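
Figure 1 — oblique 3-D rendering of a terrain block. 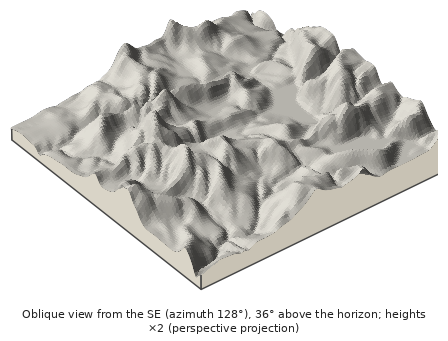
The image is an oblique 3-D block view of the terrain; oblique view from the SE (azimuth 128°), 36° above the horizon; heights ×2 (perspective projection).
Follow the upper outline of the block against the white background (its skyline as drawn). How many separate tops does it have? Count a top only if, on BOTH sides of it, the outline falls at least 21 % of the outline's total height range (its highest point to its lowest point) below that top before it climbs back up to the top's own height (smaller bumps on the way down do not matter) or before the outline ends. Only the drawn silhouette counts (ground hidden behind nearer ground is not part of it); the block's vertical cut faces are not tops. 1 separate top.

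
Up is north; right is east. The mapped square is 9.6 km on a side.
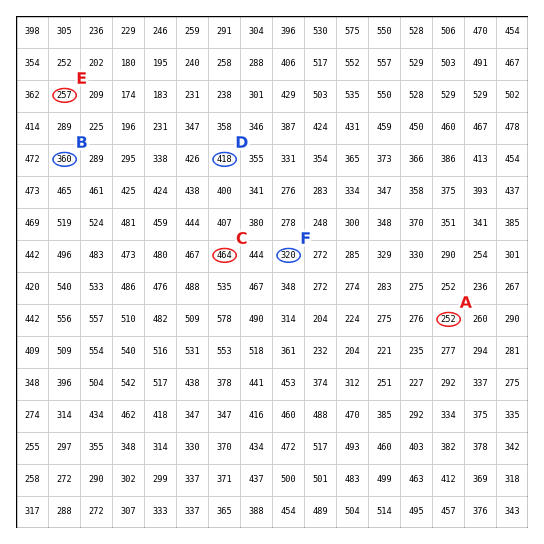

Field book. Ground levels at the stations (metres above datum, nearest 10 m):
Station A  250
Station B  360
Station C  460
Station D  420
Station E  260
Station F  320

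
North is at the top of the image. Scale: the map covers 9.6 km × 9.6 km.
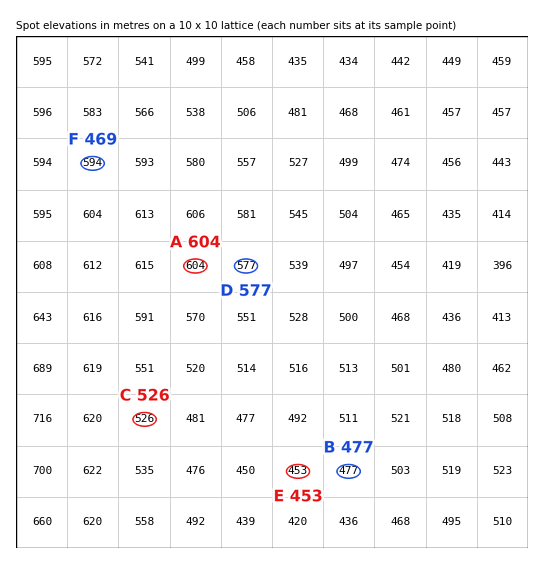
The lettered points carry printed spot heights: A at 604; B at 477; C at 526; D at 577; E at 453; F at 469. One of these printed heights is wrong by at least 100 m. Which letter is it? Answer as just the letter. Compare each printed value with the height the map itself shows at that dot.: F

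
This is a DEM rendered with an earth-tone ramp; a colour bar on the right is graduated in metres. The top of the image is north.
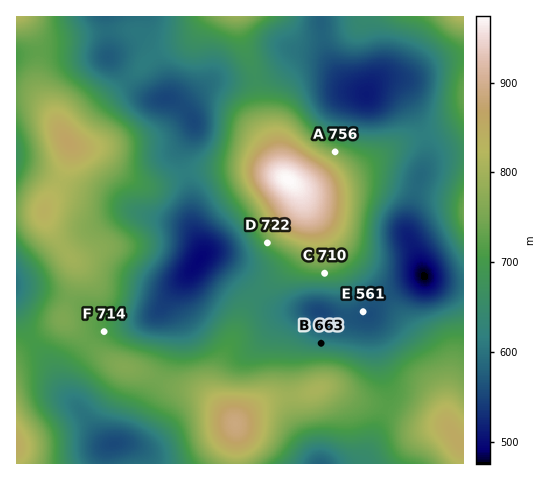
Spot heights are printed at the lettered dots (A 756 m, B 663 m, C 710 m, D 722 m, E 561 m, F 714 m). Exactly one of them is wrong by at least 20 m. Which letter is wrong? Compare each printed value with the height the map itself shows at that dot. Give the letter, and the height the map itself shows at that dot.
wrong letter B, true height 623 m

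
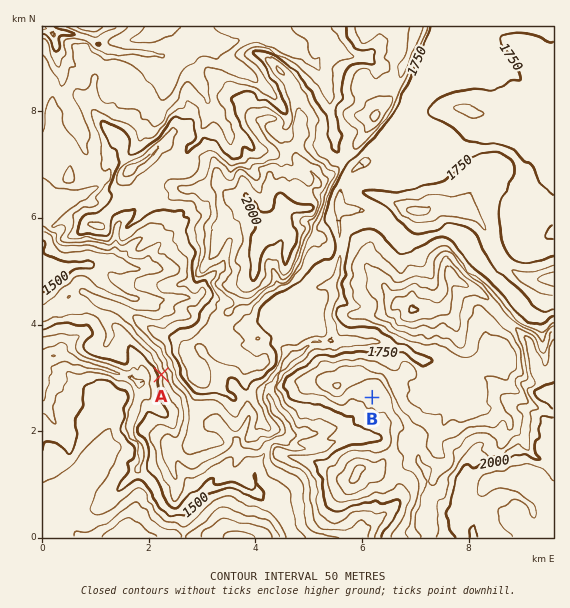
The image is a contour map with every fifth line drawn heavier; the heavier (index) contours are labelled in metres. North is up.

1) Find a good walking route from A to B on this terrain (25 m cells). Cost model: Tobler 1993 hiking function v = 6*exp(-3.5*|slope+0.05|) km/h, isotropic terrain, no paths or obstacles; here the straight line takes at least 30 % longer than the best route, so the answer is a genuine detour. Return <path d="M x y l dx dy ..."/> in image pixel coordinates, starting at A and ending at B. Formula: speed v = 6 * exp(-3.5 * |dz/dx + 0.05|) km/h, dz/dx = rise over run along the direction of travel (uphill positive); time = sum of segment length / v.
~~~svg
<path d="M161 375l4 8 11 10 3 2 4 4 6 13 4 4 34 17 1 2 5 2 3 0 3 2 2 5 2 1 2 2 8 0 3 1 1 0 3-1 4-4 3-2 4 0 2 2 11 0 16-8 5 0 3-2 3 0 5-2 1-2 30-14 6-7 16-8 3-3"/>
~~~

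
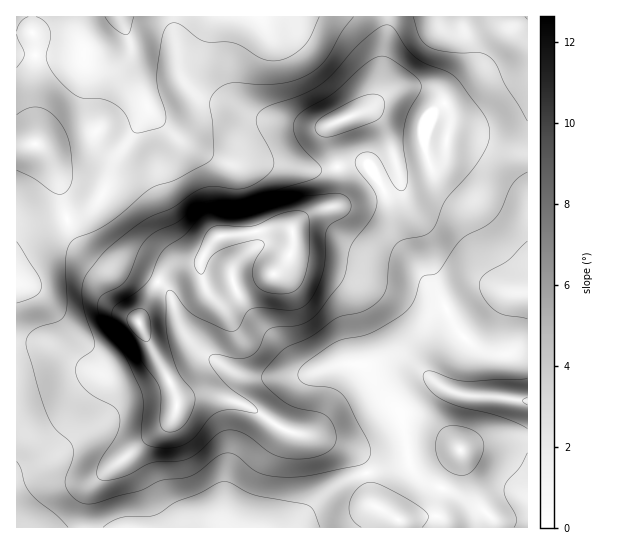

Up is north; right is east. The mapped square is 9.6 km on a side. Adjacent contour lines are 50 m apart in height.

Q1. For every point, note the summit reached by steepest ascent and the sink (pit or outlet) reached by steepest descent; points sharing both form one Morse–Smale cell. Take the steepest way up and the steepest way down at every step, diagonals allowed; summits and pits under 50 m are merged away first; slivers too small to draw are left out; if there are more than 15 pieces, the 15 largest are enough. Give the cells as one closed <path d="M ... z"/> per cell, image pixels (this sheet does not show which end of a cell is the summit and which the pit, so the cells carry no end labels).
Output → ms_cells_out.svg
<path d="M383 189l-36 15-30 7-15 8-10 11 1 16-5 13-15 16-10 1-44 16-9 0-7-11-2-20-4 3-22 3-5 2-11 13 10 11 10 29 13 21 11 10 34 20 16 4 46-1 43-12 25 1 22-4 18 2 15 8 15 12-10 0-6 4-14 14-4 8-2 9 7 40-10 7-31 9 5 29 25 16 2 9 128 0 1-177-7 0-20 4-11-2-13-5-20-18-11-21-9 4-12 12 6-14 0-18-7-18-28-41-7-29z"/><path d="M119 16l-103 1 0 128 21-1 8 9 14 29 8 37 19-7 11-9-10 15-2 15 7 13 17 15 29 10 19 10 18-14 22-3 4-3 0 14 4 12 5 5 9 0 56-19 10-10 6-9 2-8 0-19 13-11 19-8 34-8 24-11-14-23-7-3-35 6-22 0-26-5-48 0-16-5-32-16-31-29-8-13-12-31-1-27z"/><path d="M34 343l-18 0 1 185 276 0 26-29 14-11 16-9 18-6-6-12-10-10-32-14-33-6-32-22-15-6-25-7-20 0-16 7-3-12-22-40-11 13-21 9-12 2-19-6-36-21z"/><path d="M387 16l-267 1 11 26 0 19 2 13 11 26 8 13 31 29 32 16 16 5 48 0 26 5 22 0 35-6 7 3 12 20 4 2 9-5 5-6-2-14 12 1 19-6-4-15 4-20 4-9 12-11-10-11-5-3-27-1-13 5-20 14 7-6 5-18 2-26 5-31z"/><path d="M159 283l-3 2-17 37 36 69 3 12 16-7 20 0 25 7 15 6 32 22 33 6 32 14 10 10 6 12 31-8 10-7-7-40 2-9 4-8 14-14 6-4 9-1-14-11-15-8-18-2-22 4-25-1-43 12-46 1-16-4-34-20-11-10-13-21-10-29z"/><path d="M67 220l-29 8-16 8-6 6 0 100 31 3 30 18 25 10 11 2 16-4 13-7 10-13-13-29 1-23-10-14-15-12-18-10-17-17z"/><path d="M463 137l-14 0-4 12-6 6-11 4 1 6 12 21 27 25 9 23 24 45 9 10 6 2-10 1-9-3-16 2-34 19 10 20 20 18 13 5 11 2 26-4 1-198-26-4z"/><path d="M527 16l-138 0-9 74-4 11-5 5 2 1 16-14 13-5 27 1 16 14 4-2 40-29 17-8 22-15z"/><path d="M427 159l-18 5-12-1-1 2 9 37 20 35 10 48 10 22 4 1 25-15 12-4 29 3-5-3-9-10-24-45-9-23-27-25-8-12z"/><path d="M527 49l-21 15-17 8-22 17-23 14 7 15-4 21 16-2 39 12 26 2z"/><path d="M37 144l-21 2 1 95 5-5 16-8 29-9-11-45-8-17z"/><path d="M366 473l-17 6-16 9-14 11-26 28 105 1 1-7-2-2-25-16z"/><path d="M399 176l-5 7-11 6 6 16 7 29 28 41 7 18 0 18-4 13 10-11 10-4-12-24-10-48-20-35z"/><path d="M93 207l-15 9-11 3 4 11 9 16 17 17 18 10 17 14 8 12 1 17 18-34-21-11-29-10-17-15-7-13 0-11z"/><path d="M445 104l-13 10-4 9-4 20 5 16 10-4 6-6 6-31z"/>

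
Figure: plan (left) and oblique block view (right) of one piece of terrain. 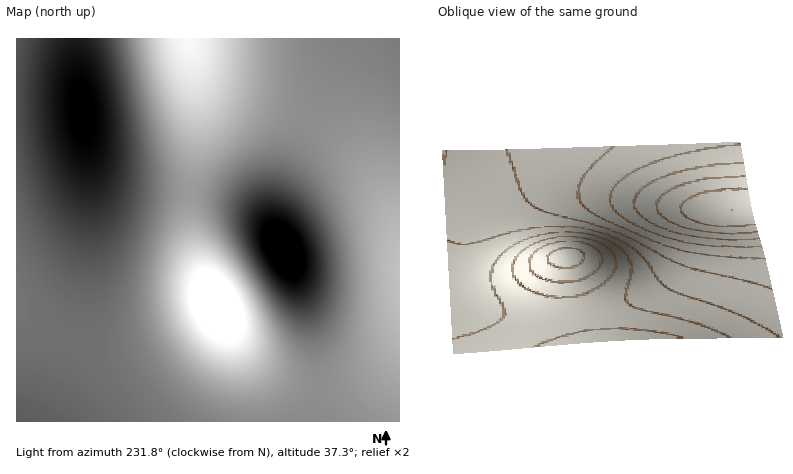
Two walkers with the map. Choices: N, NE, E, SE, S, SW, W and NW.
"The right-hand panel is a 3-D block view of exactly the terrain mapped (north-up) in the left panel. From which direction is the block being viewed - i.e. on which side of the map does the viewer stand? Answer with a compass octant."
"E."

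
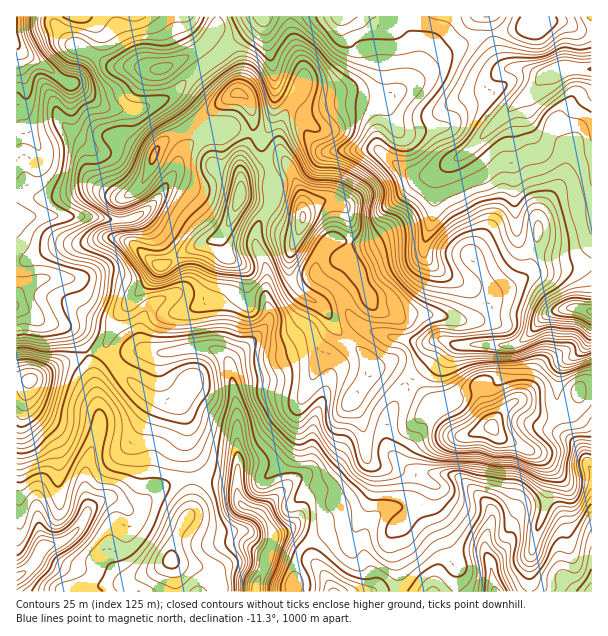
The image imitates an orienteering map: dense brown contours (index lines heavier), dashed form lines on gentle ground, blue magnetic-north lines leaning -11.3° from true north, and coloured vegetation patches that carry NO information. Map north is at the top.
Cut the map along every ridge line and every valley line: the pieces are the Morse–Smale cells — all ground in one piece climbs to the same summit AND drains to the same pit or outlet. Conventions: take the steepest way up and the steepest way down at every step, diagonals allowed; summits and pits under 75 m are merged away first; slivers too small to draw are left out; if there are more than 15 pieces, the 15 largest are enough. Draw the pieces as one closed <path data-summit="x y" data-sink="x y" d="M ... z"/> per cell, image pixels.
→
<path data-summit="303 218" data-sink="591 69" d="M591 16l-373 0-1 10-15 22 28 39 6 5 11 6 6 16-1 20 3 2 11-2-4 6 0 10 8 18 6-4 11 0 2 3 12 25 1 20 7-6 15-6 12 2 10 7 4 13-2 38 7 7 17 36 6 7 15 6 42-2 24 6 14 0 9-6 13-20 20-10 15-10 27-6 35-4z"/><path data-summit="303 218" data-sink="257 591" d="M267 211l-11 19 0 16 10 23-1 27 5 22-5 9-33 32-2 8-2-7-9-8-13-4-14 0-28 6-24-4-12 4-12 6-2 3 15 17 18 16 15 6 18-1 7 22 0 30 5 24 42 5 7 22 20 8 10 15 1 18-6 12-2 13-8 14 0 7 37 1 2-29 3-11 11-11 11-6 15-6 19-1 6-6 10-21 4-16 0-14-8-15-4-31-12-24 17-23 3-6 0-9-3-6-31-28-11-20-5-5-20-10-8-12-3-9 0-16 12-33-17-1z"/><path data-summit="303 218" data-sink="17 44" d="M216 16l-200 1 1 200 46-1 36 1 11 3 22-2 14-7 11-11 17-26 7-21 10-11 15-9 18-5 12 0 16 6 1-20-6-16-11-6-6-5-28-39 15-22z"/><path data-summit="240 195" data-sink="17 44" d="M236 128l-21 2-24 12-10 11-7 21-17 26-11 11-14 7-22 2-11-3-36-1-46 1-1 89 14 7 9 7 33 10 8 9 7 15 15-6 4-4 9-23 6-9 31-34 5-9 25-16 36-15 8-8 14-32 28 12 4-9-1-30-4-3-18 6-8 5 0-21 11-23z"/><path data-summit="240 195" data-sink="257 591" d="M240 198l-14 32-8 8-21 8-27 16-9 3-9 13-31 34-6 9-9 23 2 9 5 8 15-7 12-4 24 4 28-6 14 0 13 4 9 8 2 7 2-8 33-32 5-9-5-22 1-27-10-23 0-16 10-20z"/><path data-summit="492 426" data-sink="495 591" d="M411 382l-5 2-18 35-2 25 4 8 21 18 41 5 10 5 28 27 2 15-6 15 0 15 6 14 2 24 3 2 31 0 2-37 5-19 11-27 4-23 0-16-3-6-11-12-38-16-6-9-27 9-7-2-18-27-5-5-4 1z"/><path data-summit="30 380" data-sink="17 576" d="M87 354l-21 7-36 19-14 1 1 195 7-4 12-11 8-14 16-5 12-7 12-14 4-11-3-16 0-21 13-42 2-17-8-45z"/><path data-summit="303 218" data-sink="591 312" d="M345 259l-8 7-9 18-14 18 11 7 11 20 31 28 4 10 18 0 19 13 22-18 6-17 7-5 10 4 62 0 12-7 9-13 16-12 12-4 28 3 0-45-11-1-51 9-15 10-20 10-13 20-9 6-14 0-24-6-42 2-15-6-6-7-17-36z"/><path data-summit="303 218" data-sink="495 591" d="M389 367l-18 0-4 11-17 23 12 24 5 34 14 9 32 6 19 11-10 19-18 19-5 1-8 12 0 9 7 27 0 19 97 1-3-26-6-14 0-15 6-15-2-15-28-27-10-5-41-5-7-4-16-17 0-30 8-17 13-21z"/><path data-summit="492 426" data-sink="591 312" d="M582 308l-18 0-15 5-13 11-9 13-12 7-62 0-10-4-7 5-6 17-21 19 22 22 34-12 11-1 4-5 2 14 10 27 10-15 13-9 7 1 18 13 24 0 10-8 5-17 13-1 0-78z"/><path data-summit="492 426" data-sink="591 591" d="M591 391l-12 0-5 17-7 7-7 3-20-2-18-13-7-1-13 9-10 15 11 13 37 17 10 14 0 16-4 23-11 27-6 27 1 29 62-1z"/><path data-summit="303 218" data-sink="17 576" d="M113 362l-8 5-8 11 3 45-15 50 0 21 4 16 9-8 10-4 24 12 8-4 19-18 15-7 18-4-5-24 0-30-7-22-18 1-15-6-18-16z"/><path data-summit="171 560" data-sink="17 576" d="M191 478l-17 3-15 7-19 18-8 4-22-12-12 4-10 8-4 11-12 14-12 7-16 5-7 11 26 13 7 10 2 11 53 0 4-10 29-12 12-10 6-24 16-27z"/><path data-summit="171 560" data-sink="257 591" d="M206 478l-14 1 0 30-16 27-6 24-12 10-29 12-3 5 0 5 130-1 0-7 8-14 2-13 6-12-1-18-10-15-20-8-7-22z"/><path data-summit="303 218" data-sink="333 591" d="M372 463l-2 1 4 7-1 21-13 30-9 7-16 0-15 6-11 6-11 11-3 11-1 29 104-1 0-19-7-27 0-9 1-5 30-27 10-19-19-11-32-6z"/>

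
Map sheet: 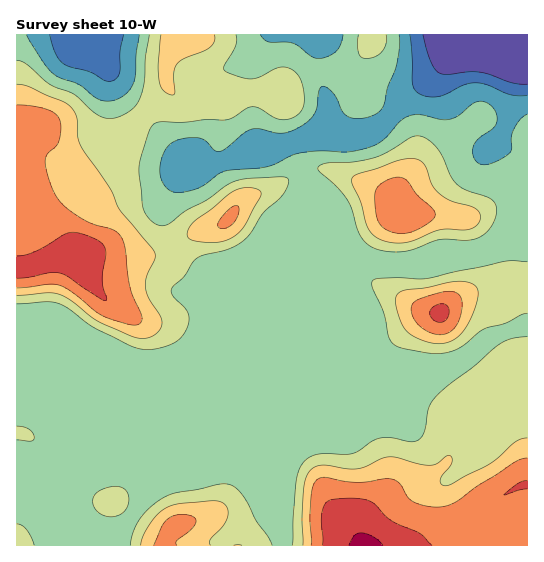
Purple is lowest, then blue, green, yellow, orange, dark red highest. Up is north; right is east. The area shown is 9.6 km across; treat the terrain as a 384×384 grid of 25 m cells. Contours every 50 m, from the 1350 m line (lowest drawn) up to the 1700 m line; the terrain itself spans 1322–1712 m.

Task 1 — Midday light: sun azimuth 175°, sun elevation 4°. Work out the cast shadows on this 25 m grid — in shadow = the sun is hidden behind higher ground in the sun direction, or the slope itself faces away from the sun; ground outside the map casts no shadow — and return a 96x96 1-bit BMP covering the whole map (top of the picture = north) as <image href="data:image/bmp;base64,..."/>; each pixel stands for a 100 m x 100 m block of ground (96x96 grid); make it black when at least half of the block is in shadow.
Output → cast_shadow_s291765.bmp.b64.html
<image width="96" height="96" href="data:image/bmp;base64,Qk2+BAAAAAAAAD4AAAAoAAAAYAAAAGAAAAABAAEAAAAAAIAEAAATCwAAEwsAAAIAAAAAAAAA////AAAAAAAAAAEAAAAAAAAAAAAAAAPAABwAAAwAAAAAAAPAAB4AAD+AAAAAAAPgAB4AAH/AAADAAAP8AAwAAH//AADAAAP/wAAAAH//4ADAAAP/8AAAD///8AAAAAP//gAAH////AAAAAP//8AAP////gAAAAH//+AAP////4AAA/H//+AB//h//+AAB/n//+AH//x///AAA/3//8AH//8///wAAfn//8AP//////8AAGH//4AP//////8AAAH//wAP//////8AAAD//wAP//////8AAAD//gAP//////8AAAB//AAH//////8AAAB/+AAH///+P/8AAAB/4AAH///+P/8AAAA/wAAH///8P/8AAAA/AAAH///8P/8AAAAeAAAH///8H/8AAAAAAAAH///4H/8AAAAAAAAH///4D/4AAAAAAAAD///wB/4AAAAAAAAD///+A/4AAAAAAAAD//8Hgf4AAAAAAAAD//wHwH4AAAAAAAAB//AD4D4AAAAAAAAB/+AD8AwAAAAAAAAA/8AB+AAAAAAAAAAAfwAA/AAAAAAAAAAAHAAAPgAAAAAAAAAAAAAADwAAAAAAAAAAAAAAAYAAAAAAAAAAAAAAAHAAAAAAAAAAAAAAAB8AAAAAAAAAAAAAAA8AAAAAAAAAAAAAAAAAAAAAAAAAAAAAAAAAAAAAAAAAAAAAAAAAAAAwAAAAAAAAAAAAAAD4AAAAAAAPAAAAAAH4AAAAAAB/wAAAAAHwAAAAAAD/4AAAAAHgAAAAAAP/8AAAAAAAAAAAAAf//AAAAAAAAAAAAA///gAAAAAAAAAAAB///8AAAAAAAAAAAD////AAAAAAAAAAAD////zgAAAAAAAAAB/////8AAAAAAAAAAP/////wAAAAAAAAAD//////4BgAAAAAAA//////+H4AAAAAAAf8P/////8AAAAAAAHwDz/////AAAAAAAAAAAf////+AAAAAAAAAAH/////gAAAAAAAAAD/////wAAAAAAPgAB/////4AAAAAf/wAB/////8AAAAA//4AB//A//+AAAAA//8AB/+A///wAAAA//8AB/8Af//8AAB4//8AB/4Af///AAH+f/8AA/wAf///gA////8AAfgAH///wD////8AAAwAH/////////4AABwAD///////7/4AABgAD/////////wAABgAB/////////gAAAAAA/////////AAAAAAA/////////AAAAAAAP/8P////8AAAAAAAB/wD////4ACAAAAAAGAB////4AD/A/AAAAAAf///wAD///wAAAAAP///4Af///wAAAAAAf//8B////4AAAAAAH////////4AAAAAAD////////8AAAAAAD////////8AAAHwAB////////8AAD/4AB////////4AAD/8AAf///////4AAD/8AAP///////4AAB/8HAD///////wAAA/8PAB///7///wAAA/8PAB///7///mAAAf4PAA///7///mAAAf4PAA///7///mAAAP4GAAf//4="/>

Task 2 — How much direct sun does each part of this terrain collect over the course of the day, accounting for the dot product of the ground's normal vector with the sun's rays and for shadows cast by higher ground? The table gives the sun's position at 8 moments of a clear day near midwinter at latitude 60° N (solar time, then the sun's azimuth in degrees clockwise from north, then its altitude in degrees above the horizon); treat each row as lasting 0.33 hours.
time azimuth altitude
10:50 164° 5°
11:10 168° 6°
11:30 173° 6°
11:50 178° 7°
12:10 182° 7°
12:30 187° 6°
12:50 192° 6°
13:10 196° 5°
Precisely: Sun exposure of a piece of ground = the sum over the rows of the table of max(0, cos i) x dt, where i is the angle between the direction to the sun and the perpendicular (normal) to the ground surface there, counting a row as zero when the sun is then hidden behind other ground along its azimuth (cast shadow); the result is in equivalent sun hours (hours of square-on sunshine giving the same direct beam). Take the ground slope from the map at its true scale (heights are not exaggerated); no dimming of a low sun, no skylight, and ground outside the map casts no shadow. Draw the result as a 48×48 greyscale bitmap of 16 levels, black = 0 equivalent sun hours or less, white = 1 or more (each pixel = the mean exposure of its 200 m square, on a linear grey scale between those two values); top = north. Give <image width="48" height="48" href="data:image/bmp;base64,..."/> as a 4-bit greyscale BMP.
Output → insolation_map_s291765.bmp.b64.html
<image width="48" height="48" href="data:image/bmp;base64,Qk32BAAAAAAAAHYAAAAoAAAAMAAAADAAAAABAAQAAAAAAIAEAAATCwAAEwsAABAAAAAAAAAAAAAAABEREQAiIiIAMzMzAERERABVVVUAZmZmAHd3dwCIiIgAmZmZAKqqqgC7u7sAzMzMAN3d3QDu7u4A////ADM0REREMiNVVVMiIjNERDMiIiM0RERERCJERERVQQJXeHUyETRVVEMhERIzRERERBJERFeYUQARJGZDIkREQzIRERERE0RERDRERFZmUgAAABMyJEQzMhERIhAAACRVREREREMzQhAAAAARNEQzIQABIiEAAAE0VURERDEBIyAAAAACREQyEAAAEiIQAAABNEREREMhJDIAAAAUREQgAAAAARIyEAAAAURURERERDMQARNEREQQAAAAAAAjQxAAAGdlREREREMyI0REREQgAAAAAAATMyAAAGZUREREREREREREREQxAAAAAAASMiEAAEQ0REREREREREREREQyAAAAAAEjIiIhADI0RERERERERERERERDIRERESMzMzMyESI0RERERERERERERERDMyIjNEMzNERDIkREREREREREREREREREREREREQiNEREREREREREREREREREREREREREREQxI0RERERERERERERERERERERERERERERDETREREREREREREREREREREREREREREREMRNERERERERERVVURERERERERERERWeIdSI0VURERERFnMqXVEREREREREREaKve2mMiM0REREWt7cqHZEREREREREREV5zf7JZDIURERI7/2nZlVUREREREREREVoq8uph2VEREWu/rdCIjRURERERFREREZndmZ3d3druqzuuFMRESNERERERDRERGZUIRJFZlVf///rdCIiI0RERERERERERXUgAAATVVVf/+24UzM0VlRERERERERERkEAAAAAI0RIm7qHVDRWd2VEREREREREQxAAAAAAASMyNXdmVURVZ3d1RERVREREQzMQAAAAAAEQASMzNEMzRXm8uFRFVERERZu4MAAAEAAREQAAASIhEli97aUzRURESc7/2DNphjIkMhAAAAEAACRorLdDNEREWKu73u3cuWRERCEAAAAREAABR5lkQ0REZ3ZmeJh2Z2VFVDEAAREiIQAAA2mnREREdlRDIiEAE1VGVCEAIzNDIQAAACaZZERHh0QyEAAAATRGUyIzMiMzIhAAAAAkZUR5hTIiEQAAASNEQzRVIiMzNDEAAAAANniFMQABIiEAASMzM0ZTEiNFREMgAAAAAjMgAAAAEiIQEiIzRWUxEjRWVEMyAAAAAAAAAAAAARIiMzNFZ2QiI0RWZkREMQASIQAAAAAAABI0RERVZmRDRERGeZh3ZjNXdTIQAAAAABJFVURCMzREMzNFiru5mZmry3RDMQAAABI0VUNAAAEhAAE2iamYiImaqoVGdkEAAAEjRDIgAAAAAAAld2VFVWd3dlVWZVQQAAARERAAAAAAAAAUZTIiI0REM0VnZURCAAAAAAAAAAAAAAAkVDMiIiERETV3ZVVUIQAAAAAAAAAAARJERVVUMhAAACRDRWZlMhAAAAAQAAAAEjRDRomYZDIQASIRNodkMhAAAAAQAAABIzMyR5uodlMQAjIiNndkMiIgASIxAAAjMzMyNWZlREMhEjMzNERDMzMyIzRA=="/>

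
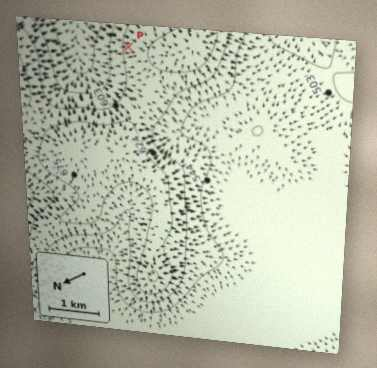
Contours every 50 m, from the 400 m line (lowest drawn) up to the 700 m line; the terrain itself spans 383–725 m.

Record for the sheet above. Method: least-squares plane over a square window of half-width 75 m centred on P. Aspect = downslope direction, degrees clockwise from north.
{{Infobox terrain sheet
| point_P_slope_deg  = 9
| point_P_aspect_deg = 32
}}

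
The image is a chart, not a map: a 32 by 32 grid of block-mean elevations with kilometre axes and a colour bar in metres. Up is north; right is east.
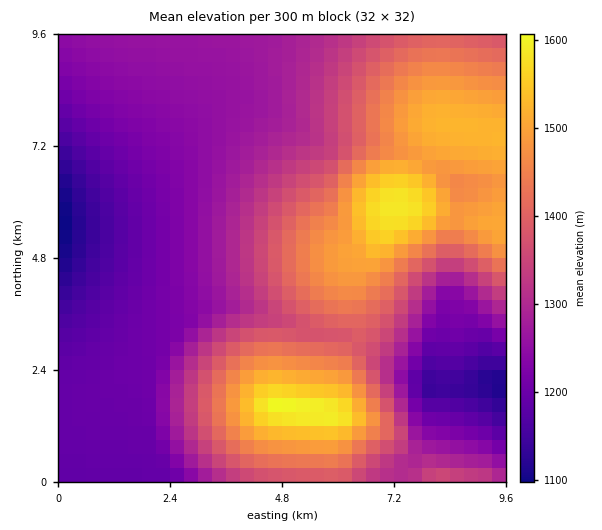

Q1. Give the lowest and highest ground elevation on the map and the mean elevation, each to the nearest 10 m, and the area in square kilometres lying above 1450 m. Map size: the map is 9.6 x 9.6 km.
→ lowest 1090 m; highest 1620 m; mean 1330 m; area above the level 19.9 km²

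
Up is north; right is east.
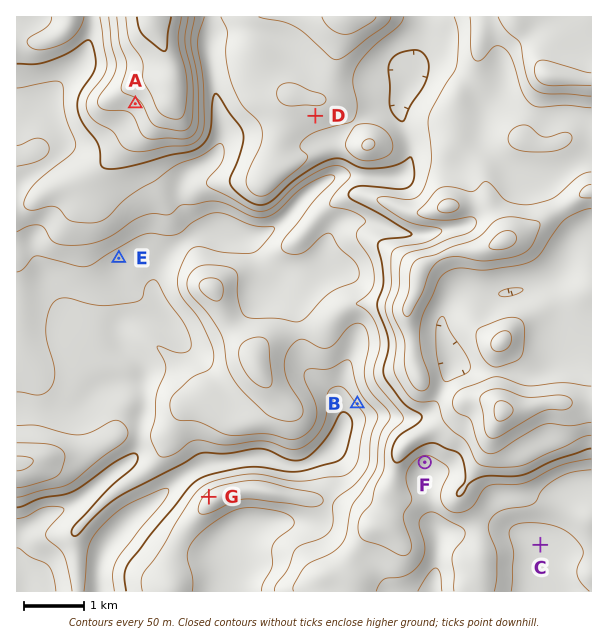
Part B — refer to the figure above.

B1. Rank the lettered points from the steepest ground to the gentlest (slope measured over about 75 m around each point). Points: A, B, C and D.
B A D C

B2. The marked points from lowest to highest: E G F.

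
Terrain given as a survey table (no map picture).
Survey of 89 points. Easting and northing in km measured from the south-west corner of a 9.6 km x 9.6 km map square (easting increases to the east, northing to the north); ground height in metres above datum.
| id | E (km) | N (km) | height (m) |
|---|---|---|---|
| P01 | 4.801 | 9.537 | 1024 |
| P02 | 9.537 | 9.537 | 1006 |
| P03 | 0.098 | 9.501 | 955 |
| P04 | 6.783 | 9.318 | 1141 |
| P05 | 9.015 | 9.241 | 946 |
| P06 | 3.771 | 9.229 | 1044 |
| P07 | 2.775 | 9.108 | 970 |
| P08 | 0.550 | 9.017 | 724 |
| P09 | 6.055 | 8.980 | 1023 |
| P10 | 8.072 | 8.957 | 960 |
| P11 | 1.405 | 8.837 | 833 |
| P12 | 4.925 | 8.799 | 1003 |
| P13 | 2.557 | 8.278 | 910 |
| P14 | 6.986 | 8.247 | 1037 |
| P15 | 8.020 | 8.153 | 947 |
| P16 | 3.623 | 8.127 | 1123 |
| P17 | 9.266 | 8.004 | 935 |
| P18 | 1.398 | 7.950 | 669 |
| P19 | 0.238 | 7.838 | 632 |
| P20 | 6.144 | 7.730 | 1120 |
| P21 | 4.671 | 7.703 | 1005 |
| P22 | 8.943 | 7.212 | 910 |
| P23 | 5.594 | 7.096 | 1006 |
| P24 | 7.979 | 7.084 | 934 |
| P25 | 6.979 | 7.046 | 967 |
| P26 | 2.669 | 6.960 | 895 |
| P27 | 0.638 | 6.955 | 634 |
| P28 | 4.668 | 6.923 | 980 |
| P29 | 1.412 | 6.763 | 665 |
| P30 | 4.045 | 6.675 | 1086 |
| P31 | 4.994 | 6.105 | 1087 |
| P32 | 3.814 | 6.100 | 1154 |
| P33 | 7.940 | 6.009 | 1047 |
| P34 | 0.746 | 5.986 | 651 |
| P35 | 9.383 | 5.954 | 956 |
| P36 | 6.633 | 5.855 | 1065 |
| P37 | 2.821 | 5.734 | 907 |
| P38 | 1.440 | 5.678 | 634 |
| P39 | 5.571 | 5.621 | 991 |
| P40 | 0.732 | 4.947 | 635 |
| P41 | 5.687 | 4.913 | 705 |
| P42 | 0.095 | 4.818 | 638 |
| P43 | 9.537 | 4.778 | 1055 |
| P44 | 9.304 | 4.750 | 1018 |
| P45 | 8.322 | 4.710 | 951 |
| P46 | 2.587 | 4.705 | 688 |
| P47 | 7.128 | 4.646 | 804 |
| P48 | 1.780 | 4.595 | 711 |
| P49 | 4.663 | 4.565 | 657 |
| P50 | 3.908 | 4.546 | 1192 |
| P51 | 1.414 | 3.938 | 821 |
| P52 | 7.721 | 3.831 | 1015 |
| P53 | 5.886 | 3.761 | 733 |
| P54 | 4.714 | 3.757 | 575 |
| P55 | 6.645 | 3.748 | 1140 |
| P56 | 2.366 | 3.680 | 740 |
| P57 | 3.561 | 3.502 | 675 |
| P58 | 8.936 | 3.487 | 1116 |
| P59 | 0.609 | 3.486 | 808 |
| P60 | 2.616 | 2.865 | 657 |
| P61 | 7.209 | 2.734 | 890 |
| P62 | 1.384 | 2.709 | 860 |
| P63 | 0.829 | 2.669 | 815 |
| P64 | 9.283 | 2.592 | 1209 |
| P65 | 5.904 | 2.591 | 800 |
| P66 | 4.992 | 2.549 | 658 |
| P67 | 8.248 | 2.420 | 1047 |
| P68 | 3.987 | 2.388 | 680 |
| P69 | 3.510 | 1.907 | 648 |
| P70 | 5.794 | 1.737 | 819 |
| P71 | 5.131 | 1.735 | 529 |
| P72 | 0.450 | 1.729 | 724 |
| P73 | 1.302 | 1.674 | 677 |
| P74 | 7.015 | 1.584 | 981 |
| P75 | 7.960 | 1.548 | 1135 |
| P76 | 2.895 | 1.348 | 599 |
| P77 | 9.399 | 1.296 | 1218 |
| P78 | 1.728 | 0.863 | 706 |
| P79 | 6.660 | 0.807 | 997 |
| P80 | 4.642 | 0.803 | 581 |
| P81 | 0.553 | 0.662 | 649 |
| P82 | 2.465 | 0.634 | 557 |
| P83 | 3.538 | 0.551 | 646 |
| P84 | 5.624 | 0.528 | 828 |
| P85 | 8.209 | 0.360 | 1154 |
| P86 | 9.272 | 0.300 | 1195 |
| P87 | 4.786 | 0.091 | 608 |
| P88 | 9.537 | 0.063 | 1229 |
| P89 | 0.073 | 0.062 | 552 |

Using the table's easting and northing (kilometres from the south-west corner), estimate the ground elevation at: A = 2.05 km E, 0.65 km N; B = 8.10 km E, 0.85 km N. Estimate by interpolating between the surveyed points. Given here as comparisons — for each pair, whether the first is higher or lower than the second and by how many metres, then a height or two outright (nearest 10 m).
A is lower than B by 560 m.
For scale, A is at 640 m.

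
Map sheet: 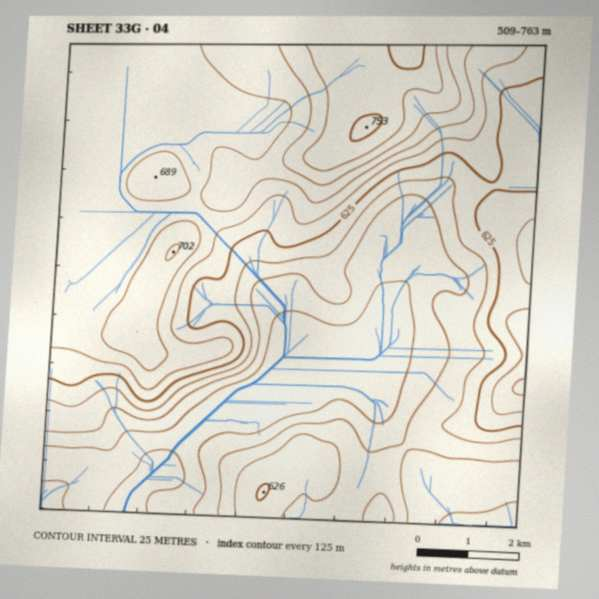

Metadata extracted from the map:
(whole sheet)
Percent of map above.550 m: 86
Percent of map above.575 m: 73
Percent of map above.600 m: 61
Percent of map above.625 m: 49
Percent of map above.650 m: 40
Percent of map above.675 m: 17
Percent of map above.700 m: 8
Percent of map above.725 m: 5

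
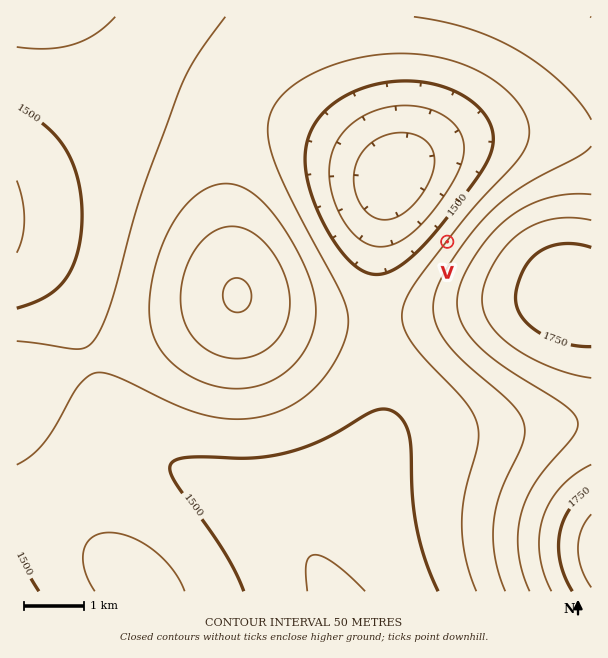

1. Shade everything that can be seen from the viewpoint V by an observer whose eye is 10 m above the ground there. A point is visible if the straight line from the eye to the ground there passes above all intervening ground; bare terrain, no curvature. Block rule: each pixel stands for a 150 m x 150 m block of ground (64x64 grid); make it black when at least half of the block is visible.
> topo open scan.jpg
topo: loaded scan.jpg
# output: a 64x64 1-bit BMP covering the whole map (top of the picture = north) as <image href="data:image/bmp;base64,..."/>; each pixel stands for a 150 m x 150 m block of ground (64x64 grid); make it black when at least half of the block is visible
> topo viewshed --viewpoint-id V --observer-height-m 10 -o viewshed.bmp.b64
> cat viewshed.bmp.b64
<image width="64" height="64" href="data:image/bmp;base64,Qk0+AgAAAAAAAD4AAAAoAAAAQAAAAEAAAAABAAEAAAAAAAACAAATCwAAEwsAAAIAAAAAAAAA////AAAAAAAAA/wAAAAAAAAP/AAAAAAAAA/+AAAAAAAAB/4AAAAAAAAB/gAAAAAAAAAeAAAAAAAAAAAAAAAAAAAAAAAAAAAAAAAAAAAAAAAAAAAAAAAAAAAAAAAAAAAAAAAAAAAAAAAAAAAAAAAAAAAAAAAAAAAAAAAAAAAAAAAAAAAAAAAAAAAAAAAAAAAAAAAAAAAAAAAAAAAAAAAAAAAAAAAAAAAAAAAAAAAAAAAAAAAAAAAAAAAAAABwAAAAAAAAAPAAAAAAAAAB+AAAAAAAAAP8AAAAAAAAB/wAAAAAAAAH/gAAAAAAAA//AAAAAAAAD/8AAAAAAAAf/4AAAAAAAB//wAAAAAAAP//gAAAAAAA///AAAAAAAD//+AAAAAAAP//+AAAAAAA////AAAAAAD///+AAAAAAf///8AAAAAB////wAAAAAH////AAAAAAf///8AAAAAB////wAAAAAH////AAAAAAf///8AAAAAB////4AAAAAH////wAAAAAf////gAAAAB/////AAAAAP////+AAAAA/////+AAAAD/////8AAAAP/////8AAAA//////4AAAD//////wAAAP//////AAAA//////8AAAB//////wAAAD//////AAAAP/////8AAAAf/////wAAAA//////AAAAB//////+AAAD/////w=="/>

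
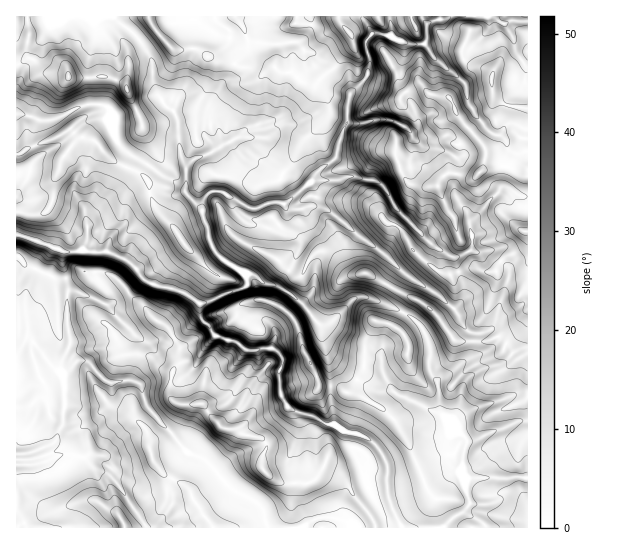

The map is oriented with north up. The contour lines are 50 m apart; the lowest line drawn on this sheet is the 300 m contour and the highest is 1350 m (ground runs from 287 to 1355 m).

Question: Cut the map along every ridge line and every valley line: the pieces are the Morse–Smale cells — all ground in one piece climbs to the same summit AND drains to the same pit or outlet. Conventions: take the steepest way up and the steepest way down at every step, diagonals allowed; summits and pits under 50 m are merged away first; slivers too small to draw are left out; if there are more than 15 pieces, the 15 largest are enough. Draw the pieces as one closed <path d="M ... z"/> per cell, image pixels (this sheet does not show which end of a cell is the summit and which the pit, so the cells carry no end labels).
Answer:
<path d="M310 16l-114 1 0 2 7 8 16 9 12 3 15-2 2 2-1 10-11 13-5 13-10 10-14 26-3 23 8 9 1 8-20 9-6 6-2 27 18 18 1 10 4 6 1 14 6 10 10 10 22 14 0 10-4 3-41 15-2 2 1 14 8 7 6 10 20 5 12 10 24-3 5-13-3-8-8-8 0-9 6-13-2-12 8 0 10-11 12-23 1-9-5-6-8-4-18-3 5-1 10-9 3-6-1-6 4 2 12 0 5-2 12 0 8 2 30 26 25 17 25 24 31 19 16 13 11 21 8 6-2 22-22 18-12 6 4 32-42-17-6-5-6 0-4 1-7 9-16 33 9 5 11 11 5 9 3 8 0 30 14 31 83 0 0-2-4-5-18-8 6-8-4-15 0-9 13-4 32 2 18-2 0-174-3 0-30 19 14-45 0-7-16-18-18 0-4-2 1-16-3-16-14-24 0-17 4-14-2-4-12-8-22-4-11-10-3-6 8-5 0-8-17-36 1-20 3-5 0-14-2-2-21-8-8 0-5 5-3 5 4 14-1 17-19 21-2 28-4 7-7 28-13 9-25 26-9-14-11-6-9-8-6-14-12-14-11 0 9-9 22-7 12-8 4-23 17-20 0-20-8-8 5-1 7-7 3-7z"/><path d="M109 252l-14 1 0 18 12 2 10 6 38 41 13 7 12 22-1 14-6 9-10-3-14-13-30 0-3 3-7 19 1 5 15-3 13 3 3 3 6 20 32 37 10 10 14 6 26 28 26 14 8 9 6 18 132-1-13-30 0-30-8-17-11-11-8-4-15-3-12-8-8 0-13-8-14-3-10-5-9-17-1-20 4-6 0-7-6-7-6-3-24 3-12-10-20-5-6-10-8-7-2-16-20-12-20-4-13-6-17-20z"/><path d="M149 165l-6 11-18-9-13 27-24 25-1 23-4 7 6 3 20 0 16 7 14 12 7 10 13 6 20 4 22 13 42-16 4-3 0-10-22-14-10-10-6-10-1-14-4-6-3-12-16-16-2-6-18-10z"/><path d="M362 16l-51 0-3 18-7 7-5 1 8 8 0 20-17 20-4 23-12 8-22 7-9 9 11 0 12 14 6 14 9 8 9 4 6 6 5 10 25-26 13-9 7-28 4-7 2-28 19-21 1-17-4-14 7-10z"/><path d="M81 360l-18 14 2 32-2 7 0 12-7 16-22 11-17 3-1 10 22-1 23-9 22 2 12 12 12 4 12 12 27 43 65 0 0-5-19-25-1-7-6-6-19-9-11-13-10-34-14-14-21-10-5-4-2-10 5-9-21-21z"/><path d="M369 297l-15 2-21 22-13 5 9 37 4 60 13 9 12 3 3-2 15-32 7-9 4-1 6 0 6 5 35 16 7 1-2-8-2-24-8-11 0-27-6-14-13-13z"/><path d="M527 16l-86 0-3 4-11 5-2 17 7 13 32 27 3 5 1 15 16 24 7 7 14 6 3 12-3 6-4 30 25 10 2 0z"/><path d="M17 256l-1 198 5 1 9-2 20-8 7-7 6-13 0-12 2-7-1-25-4-14 11-24-4-21 0-27 3-4 4 0 17 6 9-14-5-10-9-1-19 7-13 0-8-6-19-6z"/><path d="M70 129l-19 11-24 8-11 7 0 79 49 18 10 0 9-5 3-5 1-23 24-25 13-25-2-4-13-6-15-18-16-4z"/><path d="M407 43l-3 0-4 39 17 36 0 8-8 5 3 6 11 10 22 4 12 8 2 4-4 14 0 17 12 17 3 12 29-30 4-8 2-28 3-6-1-9-4-5-12-4-16-19-7-12-1-15-4-6-24-18-14-19z"/><path d="M195 16l-82 1 27 24 12 20 0 14 4 16 9 15 6 3 6 9 3 35 6 15 7-8 20-9-1-8-8-9 3-23 5-12 9-14 10-10 5-13 12-16-2-9-15 2-12-3-16-9z"/><path d="M319 207l-12 0-5 2-12 0-4-2 1 6-3 6-10 9-5 1 18 3 8 4 5 6-1 9-7 15-15 20 25 17 17 21 6 1 8-4 24-24 21 3 18-27 1-6-15-15-25-17-24-22z"/><path d="M102 272l-7 1 5 13-9 11-17-6-4 0-3 4 0 27 4 21-10 19 0 12 20-14 6 1 19 20 3 0 7-22 7-4 26 1 14 13 10 3 6-9 1-14-12-22-13-7-38-41z"/><path d="M73 455l-12 0-18 8-27 3 0 45 5 6 4 10 120 1 0-3-26-40-12-12-12-4-12-12z"/><path d="M131 380l-16 3-6-2-6 10 0 6 7 8 21 10 14 14 10 34 11 13 19 9 6 6 1 7 20 29 55 1-6-21-6-6-26-14-26-28-14-6-42-47-6-20z"/>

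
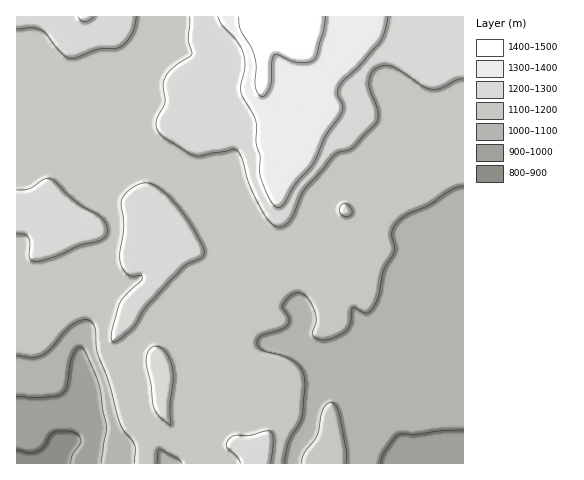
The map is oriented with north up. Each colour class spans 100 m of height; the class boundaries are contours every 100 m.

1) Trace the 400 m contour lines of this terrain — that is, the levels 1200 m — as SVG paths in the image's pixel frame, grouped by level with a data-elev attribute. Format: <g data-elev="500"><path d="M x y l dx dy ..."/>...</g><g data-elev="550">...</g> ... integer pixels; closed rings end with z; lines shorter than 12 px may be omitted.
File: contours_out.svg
<g data-elev="1200"><path d="M271 463l2-25-2-6-4-1-17 4-15 0-6 4-3 5 1 3 10 10 4 6"/><path d="M171 425l-1-19 3-27-1-12-3-9-4-7-5-4-6-1-6 5-2 9 5 25 2 19 5 11z"/><path d="M112 341l5 0 14-12 14-21 24-27 16-15 16-8 3-5 0-4-4-8-19-31-16-17-15-10-7 0-10 4-8 7-4 7 3 24-4 28 0 10 3 6 4 5 5 2 9 0 1 2-1 3-16 15-5 8-8 26z"/><path d="M17 234l8 1 3 2 2 6 0 15 2 3 4 0 23-6 21-10 19-4 6-5 2-6-2-7-4-6-25-15-24-23-7 0-17 10-11 1"/><path d="M344 216l5 0 3-3-2-6-6-4-3 2-1 4 1 5z"/><path d="M17 29l16-1 8 2 6 5 15 19 6 4 5 0 24-9 19-1 6-2 10-12 4-17"/><path d="M190 17l-2 23 4 14-19 14-8 9-2 8 2 17-8 17 0 11 8 8 30 18 6 0 31-7 5 1 5 8 7 25 11 24 10 15 8 5 6-1 6-5 14-31 29-34 6-4 14-4 23-25 2-5 0-7-9-27 1-8 5-7 8-3 9 1 31 19 9 3 8-1 16-8 7-1"/></g>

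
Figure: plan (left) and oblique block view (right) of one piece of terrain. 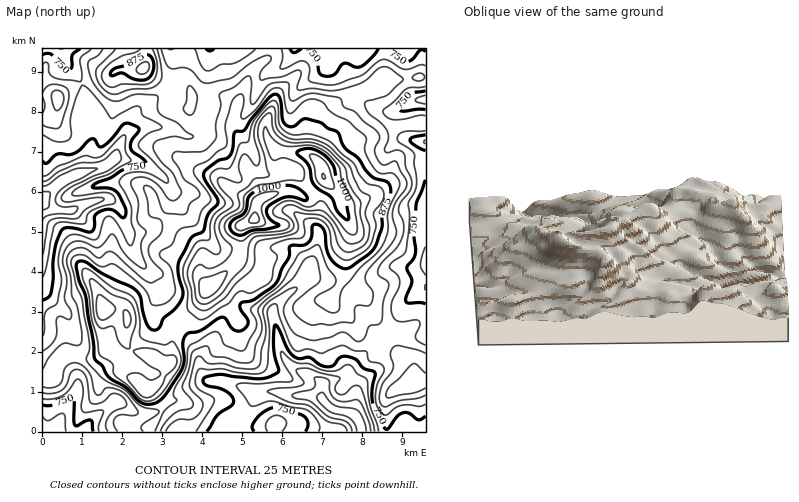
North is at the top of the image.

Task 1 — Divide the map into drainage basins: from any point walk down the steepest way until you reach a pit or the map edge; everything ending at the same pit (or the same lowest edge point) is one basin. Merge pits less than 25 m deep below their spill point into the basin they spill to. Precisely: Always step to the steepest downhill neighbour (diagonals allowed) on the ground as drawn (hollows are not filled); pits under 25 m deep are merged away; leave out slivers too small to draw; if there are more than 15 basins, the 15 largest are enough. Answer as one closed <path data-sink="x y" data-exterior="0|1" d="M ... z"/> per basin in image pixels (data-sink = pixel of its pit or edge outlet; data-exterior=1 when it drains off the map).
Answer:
<path data-sink="42 200" data-exterior="1" d="M144 68l-4 2-22 0-10 6-16 2-24 11-10 9-6-3-10 1 0 283 6 0 5-3 5-14 6-7 22 3 10-1 12-11 12-6 4-6 2 10 6 6 38 13 2-5 1-22 5-14 6-8 14-10 9-16 30-26 4-10 0-26 14-8 1-14 6-6-7-18-10-14-2-20-9-18-1-8 4-16-15-8-28 2-6-12-32-9z"/><path data-sink="356 418" data-exterior="0" d="M324 178l-18 18-16-5-6 0-18 5-9 6-2 16-14 8 0 26-2 6-32 30-9 16-14 10-7 10-5 16-1 22-11 20-12 8 7 6 6 10 0 6-11 16 0 4 276 0 0-50-11 0-3-18-15-12-16-24-15-28-21-20 1-26 6-24-11-22-4-16z"/><path data-sink="326 48" data-exterior="1" d="M426 48l-156 0-2 10-17 14-12 28-6 20 2 10 8 16 2 20 10 14 7 18 22-7 10 1 8 4 6-2 16-16-4-14-9-10 2-20 8-14 2-8 11-9 38-16 10-9 26 1 18-2z"/><path data-sink="426 264" data-exterior="1" d="M426 157l-22 0-6 2-5 9-3 12-14 13-24 11-11 0 11 26-6 24-1 26 21 20 15 28 16 24 15 12 4 18 10-2z"/><path data-sink="58 432" data-exterior="1" d="M124 334l-4 6-12 6-12 11-10 1-22-3-6 7-5 14-5 3-6 1 0 52 108 0 0-4 11-16 0-6-6-10-7-6 12-8 9-18-19-9-18-5-6-6z"/><path data-sink="426 100" data-exterior="1" d="M426 77l-18 2-26-1-10 9-16 5-28 15-5 5-2 8-7 12-3 22 9 10 7-10 15-13 32-4 24-11 28-2z"/><path data-sink="426 142" data-exterior="1" d="M426 124l-28 2-24 11-14 3-14 0-10 4-15 16-1 6 5 14 12 12 3 10 2 3 10-1 24-11 14-13 3-12 5-9 6-2 22 0z"/><path data-sink="210 48" data-exterior="1" d="M268 48l-120 0-1 12-3 8 12 9 32 9 6 12 28-2 8 3 8 6 13-33 17-14z"/><path data-sink="62 48" data-exterior="1" d="M146 48l-104 0 0 46 10 1 6 3 10-9 24-11 16-2 10-6 24-1 5-9z"/>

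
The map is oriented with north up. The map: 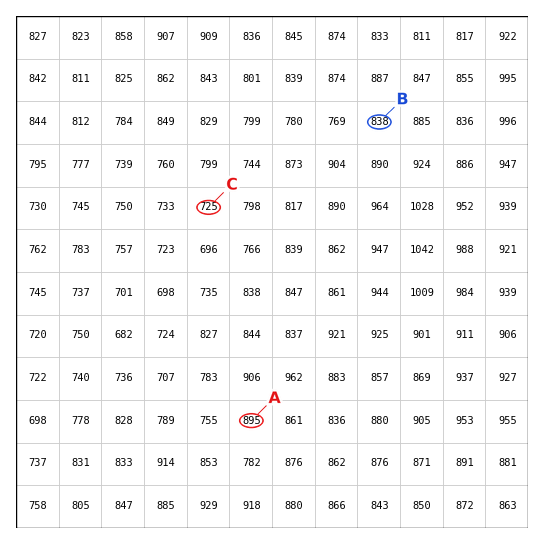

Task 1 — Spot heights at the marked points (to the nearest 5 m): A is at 895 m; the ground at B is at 840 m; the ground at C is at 725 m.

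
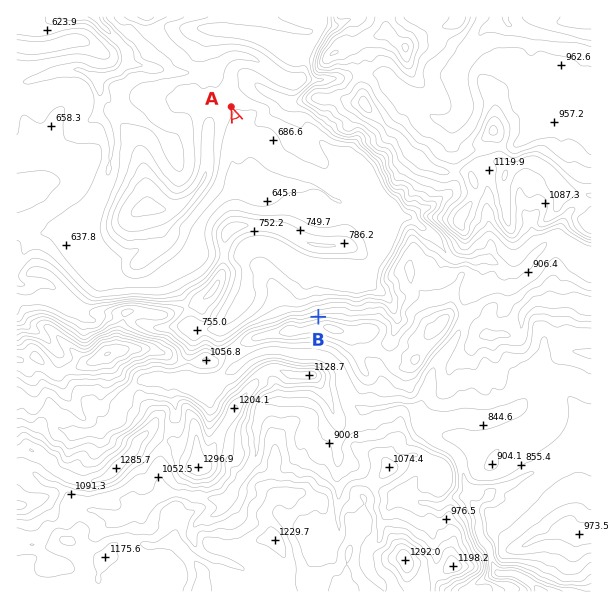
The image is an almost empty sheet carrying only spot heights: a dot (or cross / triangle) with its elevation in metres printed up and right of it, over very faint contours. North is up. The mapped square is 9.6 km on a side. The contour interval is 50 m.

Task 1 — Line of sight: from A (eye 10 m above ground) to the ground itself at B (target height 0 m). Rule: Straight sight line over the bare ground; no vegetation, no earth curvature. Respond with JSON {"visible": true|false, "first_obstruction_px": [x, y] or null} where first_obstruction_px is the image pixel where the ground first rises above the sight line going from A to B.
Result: {"visible": true, "first_obstruction_px": null}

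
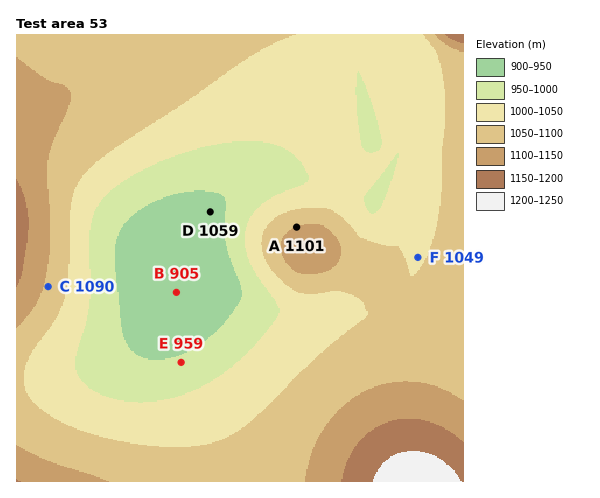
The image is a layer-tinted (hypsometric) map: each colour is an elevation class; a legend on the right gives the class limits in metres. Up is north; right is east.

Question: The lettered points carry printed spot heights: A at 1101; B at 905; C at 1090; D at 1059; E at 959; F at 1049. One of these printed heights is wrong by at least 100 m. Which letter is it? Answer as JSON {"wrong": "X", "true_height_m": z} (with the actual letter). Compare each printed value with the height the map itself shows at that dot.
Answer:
{"wrong": "D", "true_height_m": 934}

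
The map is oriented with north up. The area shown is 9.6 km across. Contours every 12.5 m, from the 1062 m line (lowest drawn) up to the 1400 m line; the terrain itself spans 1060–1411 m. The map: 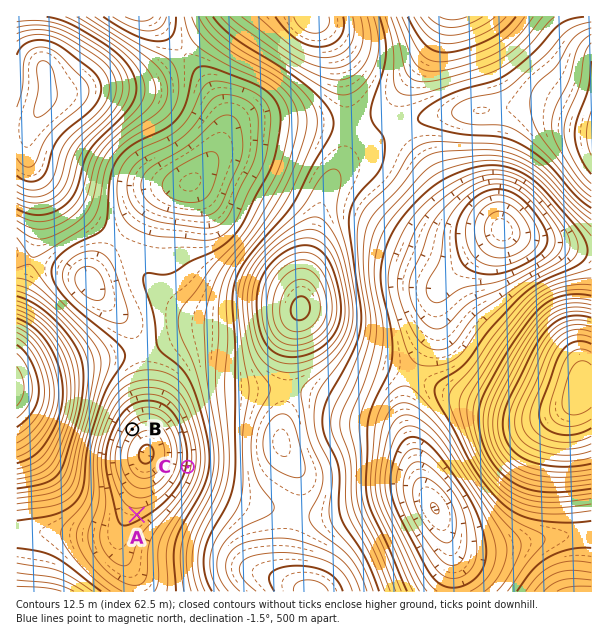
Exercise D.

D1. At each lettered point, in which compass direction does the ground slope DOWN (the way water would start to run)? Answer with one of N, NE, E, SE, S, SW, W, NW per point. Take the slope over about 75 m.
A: N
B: SE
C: W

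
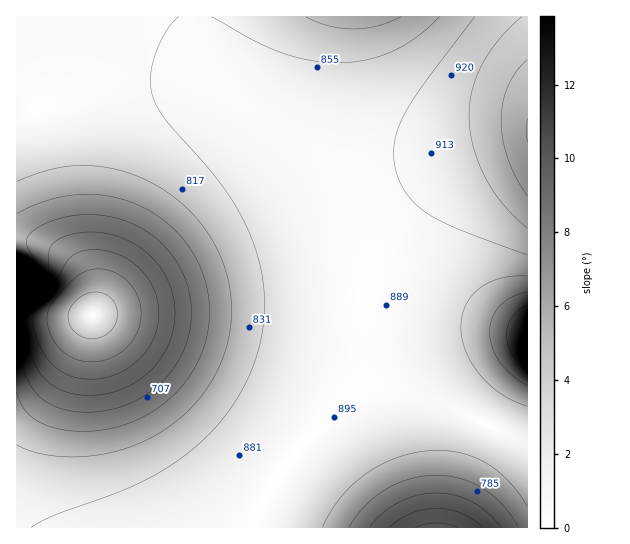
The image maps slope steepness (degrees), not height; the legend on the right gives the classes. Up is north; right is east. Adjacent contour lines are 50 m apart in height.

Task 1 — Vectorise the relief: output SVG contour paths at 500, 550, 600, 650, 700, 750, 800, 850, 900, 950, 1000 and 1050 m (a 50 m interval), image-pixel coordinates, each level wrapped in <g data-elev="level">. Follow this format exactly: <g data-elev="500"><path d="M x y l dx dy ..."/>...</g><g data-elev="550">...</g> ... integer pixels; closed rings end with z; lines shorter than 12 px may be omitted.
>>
<g data-elev="500"><path d="M86 338l-9-4-6-7-3-8 1-9 6-9 10-6 10-3 10 2 6 5 5 7 2 8-2 9-6 8-7 5-8 3z"/></g><g data-elev="550"><path d="M82 361l-15-6-12-12-7-17 0-15 10-16 21-20 15-6 16 2 15 8 11 14 5 17-2 17-8 16-14 12-18 6z"/></g><g data-elev="600"><path d="M79 378l-18-7-14-13-6-11-6-13-2-11 1-9 5-11 15-20 12-20 5-6 7-4 9-3 20 1 12 4 12 6 10 8 8 10 5 11 4 12 1 13-2 12-4 12-6 11-8 9-10 9-12 6-12 4-14 1z"/></g><g data-elev="650"><path d="M415 527l11-3 11-1 10 1 11 3"/><path d="M85 395l-14-2-12-4-9-6-8-7-7-11-6-15-6-19-1-12 3-12 21-29 2-9 1-18 3-6 7-6 11-4 13-3 14 0 16 3 16 6 14 9 12 11 10 13 6 15 3 14 1 16-3 16-6 15-9 13-11 12-13 9-16 7-16 4z"/></g><g data-elev="700"><path d="M389 527l11-8 11-6 12-3 14-2 13 2 12 4 11 5 10 8"/><path d="M527 358l-6-11-2-10 2-11 6-8"/><path d="M17 307l15-20 5-12 0-10-11-22 1-5 3-4 10-8 17-7 17-4 19 0 20 2 18 6 17 10 15 12 12 14 9 18 6 17 1 19-1 17-5 16-7 16-11 14-13 13-15 10-16 7-17 5-17 1-18-1-16-4-12-7-8-8-6-10-12-37"/></g><g data-elev="750"><path d="M369 527l14-14 16-11 19-7 19-2 18 2 18 7 15 11 13 14"/><path d="M527 371l-8-8-7-9-4-9-2-10 2-9 3-8 7-7 9-6"/><path d="M17 297l9-12 3-11-3-9-9-10"/><path d="M17 214l16-8 16-6 32-6 16 1 16 2 16 4 14 7 15 8 13 10 11 12 10 13 8 15 5 15 3 14 2 16-2 18-4 17-6 16-9 15-11 14-13 12-15 10-16 8-19 6-20 4-20 0-18-3-15-5-12-7-8-10-5-14"/></g><g data-elev="800"><path d="M349 527l16-21 21-17 24-10 27-4 24 4 22 10 20 17 15 21"/><path d="M527 386l-15-11-12-13-8-15-2-14 2-15 8-12 11-9 16-5"/><path d="M17 289l4-12 0-6-4-6"/><path d="M17 181l37-12 17-3 18 0 18 2 18 4 17 6 17 9 16 11 15 13 12 14 11 16 8 16 6 17 3 17 2 19-2 17-3 18-6 17-8 16-10 15-12 15-13 12-16 11-17 10-18 7-18 5-20 3-20 1-20-2-19-4-13-6"/><path d="M401 17l-23 9-24 3-25-3-23-9"/></g><g data-elev="850"><path d="M322 527l9-16 9-13 11-12 13-11 14-9 16-7 16-5 16-3 16-1 15 2 13 4 13 5 12 8 12 11 11 12 9 15"/><path d="M527 406l-25-12-11-8-11-11-8-12-6-12-4-12-1-12 1-10 3-11 6-9 8-9 10-5 12-5 13-2 13 0"/><path d="M179 17l-13 14-10 22-5 21 1 19 5 13 8 13 42 48 20 26 13 21 11 23 9 29 4 29 0 28-6 30-12 29-16 27-20 24-24 22-24 16-25 13-26 11-57 20-23 12"/><path d="M439 17l-22 20-24 14-27 9-28 3-28-3-29-8-27-11-43-24"/></g><g data-elev="900"><path d="M475 17l-51 66-20 32-6 14-3 13-1 13 1 14 5 13 7 12 9 11 12 9 33 16 66 25"/></g><g data-elev="950"><path d="M522 17l-23 22-17 26-10 26-3 27 4 29 13 31 17 27 24 23"/></g><g data-elev="1000"><path d="M527 60l-11 11-8 15-5 16-2 19 2 18 5 20 8 19 11 18"/></g><g data-elev="1050"><path d="M527 118l0 24"/></g>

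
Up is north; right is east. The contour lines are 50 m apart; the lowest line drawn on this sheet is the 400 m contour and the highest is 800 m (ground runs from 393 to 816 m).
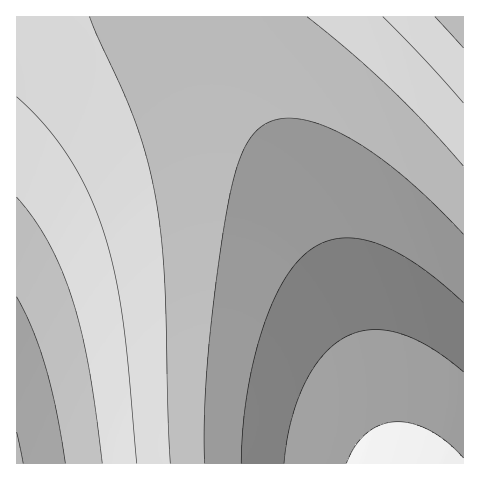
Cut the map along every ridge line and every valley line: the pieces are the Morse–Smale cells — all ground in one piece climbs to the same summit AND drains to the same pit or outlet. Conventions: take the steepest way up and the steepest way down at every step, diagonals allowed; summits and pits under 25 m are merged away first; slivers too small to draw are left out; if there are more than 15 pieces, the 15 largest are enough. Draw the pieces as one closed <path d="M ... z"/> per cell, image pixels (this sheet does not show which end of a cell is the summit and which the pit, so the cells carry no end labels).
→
<path d="M209 16l-193 1 1 447 379-1-42-137-35-96-38-78-62-98-7-18z"/><path d="M463 16l-253 1 1 15 8 22 62 98 38 78 35 96 43 138 67-1z"/>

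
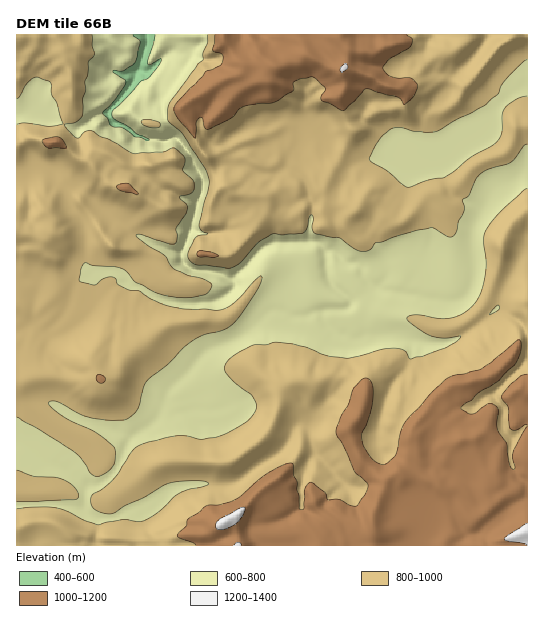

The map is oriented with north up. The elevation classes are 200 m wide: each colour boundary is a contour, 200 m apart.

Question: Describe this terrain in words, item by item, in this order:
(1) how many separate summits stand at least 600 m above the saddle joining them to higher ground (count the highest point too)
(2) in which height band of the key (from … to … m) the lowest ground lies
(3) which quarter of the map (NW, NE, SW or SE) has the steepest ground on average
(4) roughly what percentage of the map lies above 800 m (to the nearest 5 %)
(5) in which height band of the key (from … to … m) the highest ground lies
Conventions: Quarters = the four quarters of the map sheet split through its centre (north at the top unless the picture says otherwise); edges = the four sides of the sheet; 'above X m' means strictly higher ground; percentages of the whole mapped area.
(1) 1 summit rises at least 600 m above its surroundings.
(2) Between 400 and 600 m: that is the band holding the lowest ground.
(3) The steepest ground, on average, is in the north-west quarter.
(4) Ground above 800 m makes up about 75 % of the sheet.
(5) The highest point is somewhere between 1200 and 1400 m.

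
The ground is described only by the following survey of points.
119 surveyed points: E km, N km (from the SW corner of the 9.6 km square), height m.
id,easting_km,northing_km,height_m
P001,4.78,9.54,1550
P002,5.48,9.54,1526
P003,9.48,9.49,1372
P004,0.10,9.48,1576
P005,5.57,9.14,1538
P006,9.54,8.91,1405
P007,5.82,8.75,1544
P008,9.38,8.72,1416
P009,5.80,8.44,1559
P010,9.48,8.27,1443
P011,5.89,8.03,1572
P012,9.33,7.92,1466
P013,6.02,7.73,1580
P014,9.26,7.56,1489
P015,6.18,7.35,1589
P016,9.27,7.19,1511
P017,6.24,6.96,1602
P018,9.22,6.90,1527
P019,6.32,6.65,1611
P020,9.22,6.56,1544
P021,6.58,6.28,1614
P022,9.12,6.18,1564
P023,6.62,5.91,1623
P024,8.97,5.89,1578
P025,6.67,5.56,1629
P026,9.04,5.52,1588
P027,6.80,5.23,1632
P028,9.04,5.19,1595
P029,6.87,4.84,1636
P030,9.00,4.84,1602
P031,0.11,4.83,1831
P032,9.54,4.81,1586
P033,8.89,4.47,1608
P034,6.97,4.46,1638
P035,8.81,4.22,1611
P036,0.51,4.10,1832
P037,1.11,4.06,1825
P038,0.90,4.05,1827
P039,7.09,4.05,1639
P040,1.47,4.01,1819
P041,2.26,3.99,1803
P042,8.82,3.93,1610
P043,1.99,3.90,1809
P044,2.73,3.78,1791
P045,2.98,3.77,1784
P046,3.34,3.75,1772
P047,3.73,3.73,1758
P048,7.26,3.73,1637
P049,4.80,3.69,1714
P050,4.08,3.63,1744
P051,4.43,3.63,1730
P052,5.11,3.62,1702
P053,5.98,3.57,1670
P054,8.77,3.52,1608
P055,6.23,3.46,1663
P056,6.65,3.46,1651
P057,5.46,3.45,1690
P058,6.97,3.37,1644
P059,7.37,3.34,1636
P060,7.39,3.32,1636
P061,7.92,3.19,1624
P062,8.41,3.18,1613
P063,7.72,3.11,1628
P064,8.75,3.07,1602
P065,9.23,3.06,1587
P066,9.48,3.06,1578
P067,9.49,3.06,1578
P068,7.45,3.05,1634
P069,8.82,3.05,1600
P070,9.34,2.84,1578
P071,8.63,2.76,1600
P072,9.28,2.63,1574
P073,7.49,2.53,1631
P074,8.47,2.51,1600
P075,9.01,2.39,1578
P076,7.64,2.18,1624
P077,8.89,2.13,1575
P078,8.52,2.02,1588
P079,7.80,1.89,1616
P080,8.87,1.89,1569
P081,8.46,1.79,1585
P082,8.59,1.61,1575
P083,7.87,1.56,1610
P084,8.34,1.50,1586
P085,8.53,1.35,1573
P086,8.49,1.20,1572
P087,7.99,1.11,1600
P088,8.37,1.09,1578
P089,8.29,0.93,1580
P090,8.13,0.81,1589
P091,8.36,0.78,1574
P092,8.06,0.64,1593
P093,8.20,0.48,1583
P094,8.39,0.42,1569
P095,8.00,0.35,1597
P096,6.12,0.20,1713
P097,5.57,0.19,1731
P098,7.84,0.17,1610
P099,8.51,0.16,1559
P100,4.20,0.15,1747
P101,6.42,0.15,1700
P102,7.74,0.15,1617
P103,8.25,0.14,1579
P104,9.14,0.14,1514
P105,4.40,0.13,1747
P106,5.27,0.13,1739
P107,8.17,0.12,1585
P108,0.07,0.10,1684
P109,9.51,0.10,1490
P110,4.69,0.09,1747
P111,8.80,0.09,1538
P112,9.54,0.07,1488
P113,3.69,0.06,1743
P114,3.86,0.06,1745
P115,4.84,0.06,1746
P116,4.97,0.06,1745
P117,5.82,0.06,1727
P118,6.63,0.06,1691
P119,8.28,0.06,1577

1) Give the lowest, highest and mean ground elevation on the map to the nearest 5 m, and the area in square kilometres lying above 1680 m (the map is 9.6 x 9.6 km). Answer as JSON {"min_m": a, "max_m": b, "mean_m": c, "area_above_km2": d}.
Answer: {"min_m": 1365, "max_m": 1835, "mean_m": 1660, "area_above_km2": 42.4}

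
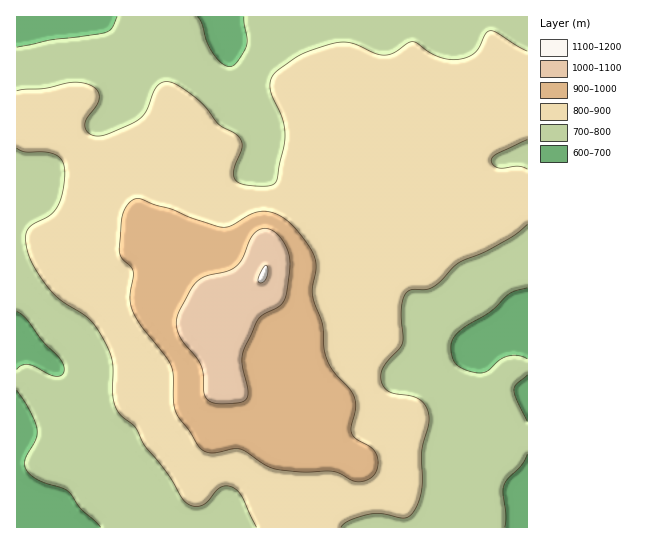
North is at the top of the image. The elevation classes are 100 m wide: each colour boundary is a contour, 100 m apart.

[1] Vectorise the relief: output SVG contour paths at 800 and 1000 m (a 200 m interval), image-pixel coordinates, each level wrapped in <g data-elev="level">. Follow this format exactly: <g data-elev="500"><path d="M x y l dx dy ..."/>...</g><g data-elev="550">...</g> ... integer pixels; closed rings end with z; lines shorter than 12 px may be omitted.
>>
<g data-elev="800"><path d="M341 527l9-7 21-6 12 0 19 4 5-1 7-6 6-14 2-15 0-29 7-30-1-13-5-7-6-5-23-5-7-2-4-6-2-7 3-12 15-17 3-6-1-32 4-16 6-5 15 0 7-3 8-6 17-18 35-16 21-12 13-11"/><path d="M527 169l-9-3-20 2-5-3-2-4 2-4 3-3 31-14"/><path d="M17 148l8 4 18 0 10 2 6 3 4 6 1 18-5 22-8 11-17 10-6 5-2 8 1 12 7 17 16 24 11 11 28 18 14 19 9 23 1 36 5 14 17 16 10 19 22 27 14 24 5 6 7 3 8 0 6-4 12-14 6-2 6 1 6 3 4 5 16 32"/><path d="M527 51l-36-20-5 2-7 14-4 6-6 4-10 2-10 0-11-2-25-15-6 1-13 10-8 2-9-1-22-10-12-2-16 3-26 10-24 16-7 10 1 10 12 28 2 19-8 43-4 4-7 1-21-1-9-4-2-4 0-6 8-23 0-5-2-5-6-5-15-8-13-18-10-9-23-15-8-1-8 4-4 7-7 18-7 8-28 14-12 3-9-2-4-4-1-4 1-7 10-13 3-7-1-8-6-5-9-3-10-1-27 6-29 3"/></g><g data-elev="1000"><path d="M215 403l22 0 9-4 2-9-6-28 2-13 15-31 21-12 6-9 4-28-1-15-8-16-6-6-6-3-8 0-7 5-5 7-7 18-7 8-9 5-20 4-9 6-7 8-12 25-2 10 3 10 18 23 5 9 3 28 4 6z"/></g>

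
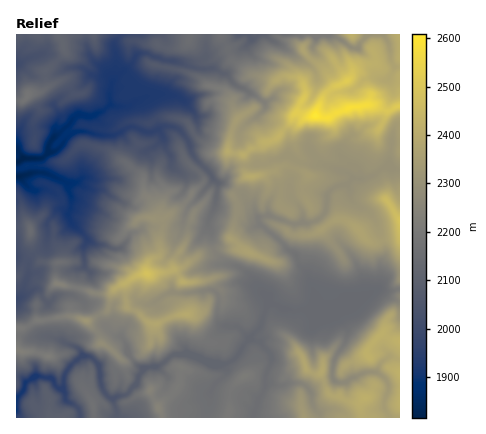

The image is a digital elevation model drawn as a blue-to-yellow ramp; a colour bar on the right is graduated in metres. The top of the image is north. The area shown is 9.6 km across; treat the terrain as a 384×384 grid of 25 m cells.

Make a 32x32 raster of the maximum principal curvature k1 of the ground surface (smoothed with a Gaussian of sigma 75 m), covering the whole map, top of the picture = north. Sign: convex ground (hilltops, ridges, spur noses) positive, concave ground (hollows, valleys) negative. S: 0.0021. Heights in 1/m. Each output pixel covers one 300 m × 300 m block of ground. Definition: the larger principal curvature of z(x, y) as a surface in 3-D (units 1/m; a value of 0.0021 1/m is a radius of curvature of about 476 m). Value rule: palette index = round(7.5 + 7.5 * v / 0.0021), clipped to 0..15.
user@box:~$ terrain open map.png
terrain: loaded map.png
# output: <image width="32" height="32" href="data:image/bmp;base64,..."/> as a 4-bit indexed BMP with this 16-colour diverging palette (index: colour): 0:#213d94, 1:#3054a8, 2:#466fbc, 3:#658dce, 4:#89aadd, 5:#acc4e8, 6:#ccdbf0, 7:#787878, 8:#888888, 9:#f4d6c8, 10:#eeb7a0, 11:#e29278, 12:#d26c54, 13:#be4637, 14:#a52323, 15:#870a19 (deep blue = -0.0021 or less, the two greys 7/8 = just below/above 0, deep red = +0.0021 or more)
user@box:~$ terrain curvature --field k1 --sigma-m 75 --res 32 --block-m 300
<image width="32" height="32" href="data:image/bmp;base64,Qk12AgAAAAAAAHYAAAAoAAAAIAAAACAAAAABAAQAAAAAAAACAAATCwAAEwsAABAAAAAAAAAAlD0hAKhUMAC8b0YAzo1lAN2qiQDoxKwA8NvMAHh4eACIiIgAyNb0AKC37gB4kuIAVGzSADdGvgAjI6UAGQqHALqb1+mYe6eIiYiIi6iHqIm8vIvrrZyoiHmIia2KzKqKvfisy8q9ioiJmIh7fbmrqbeszMusq5qaqLuImt+bepu4zpvJ3ZesuXiJl4zfn8u6/+34zvjrqXmaiZevrtjcmKeIi9yJnMiKmZiI3He4jav7h3rnh52mmoeJiqh4iIjpbd//65n53+2YiYmIh3h4zX54p2uch4mryZiIiIiHd4uI2s7/6ZiJl5mHd4l4iIdpua+5WN/Mn//8h3iod4mIfKmdqa3K282niped2XeMiXqKm8rKh6yavZrP/Kh3q4qLnIrJermpmrmc2pqZmbibvK+MiavLipfHfKea/d2IuIzNqnmYjduoyIm4i5mZy5h8t9iHeriZrK14yKq5uaiInseaiZmqqajbvaiZiZiYi/qruoh5qMmqrYjrmIiZmIiYypmneIzKh6uLvcqJqYiIh5vfx4nceKrarcl4iIiIeImvmN3uuZmejK+tynl5h4i5naibh3upnLp9ia2qWLeLyIyYm6mqu6v4mcmIzszGiOapuneIiInLm4rOqr3+7+ve/InLqIiIh2zLubiNnXq9qq3rq7iIiHm+7JfMe7nai5iYqsmHiJmb3Je9ve2ojbiJeauamIjeyomKuYnJqrrKqYhquLqKisu5ioi9jdzMfKmZm5rYi7yIqaynmb3KfMuq"/>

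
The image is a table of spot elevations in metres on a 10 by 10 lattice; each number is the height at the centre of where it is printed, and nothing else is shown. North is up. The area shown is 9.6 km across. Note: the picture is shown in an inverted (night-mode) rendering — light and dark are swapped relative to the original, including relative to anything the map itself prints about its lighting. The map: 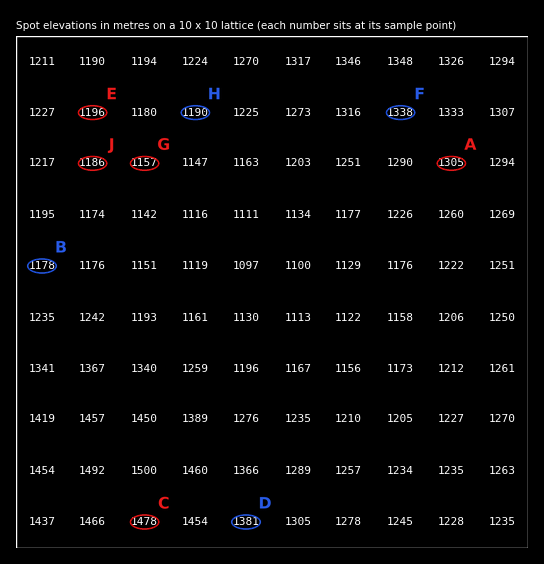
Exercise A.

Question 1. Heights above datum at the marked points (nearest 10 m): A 1310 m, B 1180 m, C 1480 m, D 1380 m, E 1200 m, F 1340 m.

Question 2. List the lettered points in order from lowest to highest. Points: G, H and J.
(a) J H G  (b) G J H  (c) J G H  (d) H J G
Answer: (b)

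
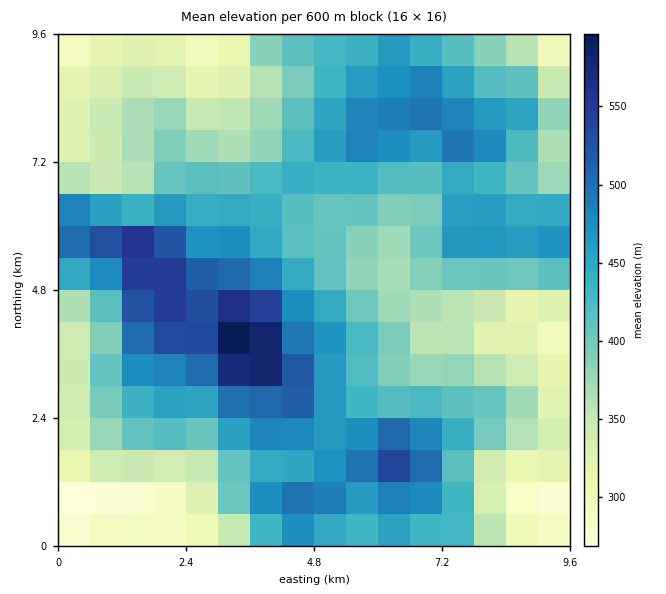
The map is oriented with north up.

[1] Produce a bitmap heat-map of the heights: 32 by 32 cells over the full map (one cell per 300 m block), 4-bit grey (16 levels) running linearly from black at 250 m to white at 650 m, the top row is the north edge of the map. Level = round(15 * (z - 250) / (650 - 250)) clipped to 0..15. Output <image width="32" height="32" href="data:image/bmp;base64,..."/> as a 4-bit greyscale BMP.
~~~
<image width="32" height="32" href="data:image/bmp;base64,Qk12AgAAAAAAAHYAAAAoAAAAIAAAACAAAAABAAQAAAAAAAACAAATCwAAEwsAABAAAAAAAAAAAAAAABEREQAiIiIAMzMzAERERABVVVUAZmZmAHd3dwCIiIgAmZmZAKqqqgC7u7sAzMzMAN3d3QDu7u4A////ABEiIhIiNFeId2eHZ3ZTIiEREiESI0V4mYh3iHeHUyIRABERESNWiaqZiJiIhkIRERERERIkVomYmYiZmXZCEREjMzMyNFZ3d4mZq6l1QiIiI0RFRERneIiJmrupdkMzMyRFVmZVeImYiJmrqHdkRDM0VWd3ZomZmYiImZh3ZlRDNFZnd3eZmZmHd3d3dmZUMzRWeIiImqq6l3ZmZmVWVDI0V4iJmbzMuph2VVVVRUMyNFeJmZvN3KmIdmVFVERDMjRGiqqr3typiHZlRFQzMyI0Rpu7q83bmYh2ZUREMiIhRFeby6vNypiIZlREQzMiIlVnq8uqvLqYdmVURUREMzRniKzLqqqph2ZVRFVVVVVWiZm8y6qpmHdmVUVWZmZ3d5mrzMqZmYd2ZlVFVoiIiIiqu7upiIiHZmZVVVaJmIiJmqmImIeIh2ZmZlVWiYiIiIh2Vnh3d3d2ZmZlVniHd3dVREVndmd3d3Z3ZmZ3d2ZVMzNEVmZmZnd3d3dniHdlVDM0RVVVRVZniIiIeJmYZVQzREVVVERFZ4mZmYiamYdUM0RFVURERWd4mZmZmYiIZDM0RFRDREVmeImZmZh4d2QzM0REMzNEVneIiZmId3ZTIjM0MyIjRVZniImYh2ZlQyIjMzMiI0ZmZ3eJh3ZlVDISIjMyISNWZnd3iHdlVUMh"/>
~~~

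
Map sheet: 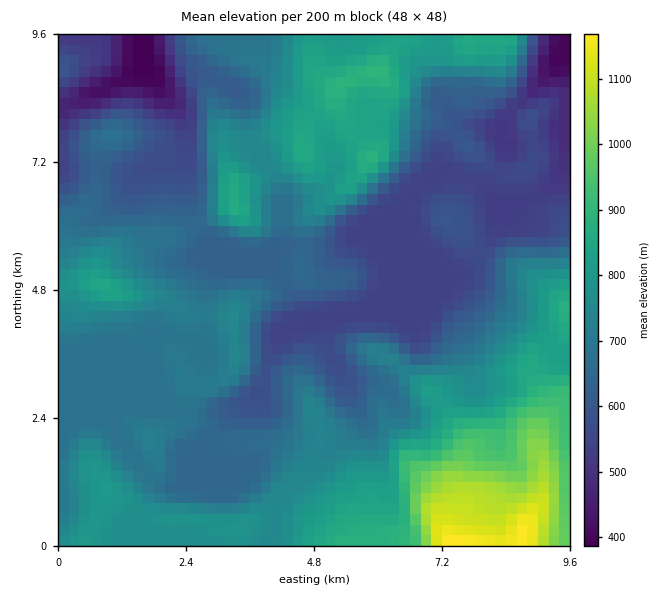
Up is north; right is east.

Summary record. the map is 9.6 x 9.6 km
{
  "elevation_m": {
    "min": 390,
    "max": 1180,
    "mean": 700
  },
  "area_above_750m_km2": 31.1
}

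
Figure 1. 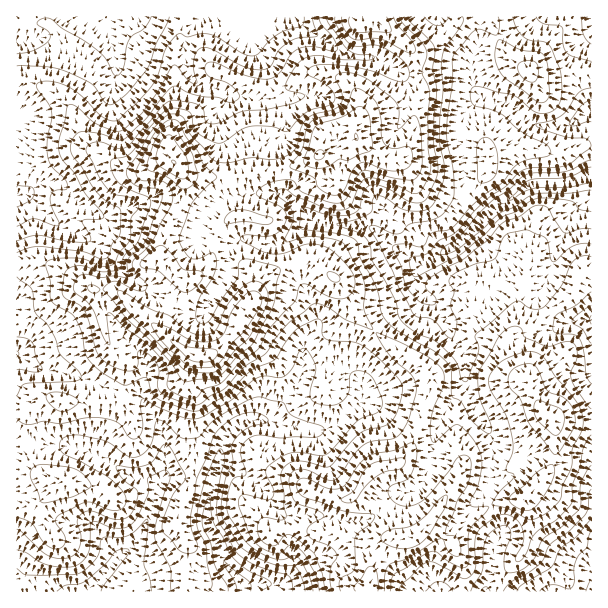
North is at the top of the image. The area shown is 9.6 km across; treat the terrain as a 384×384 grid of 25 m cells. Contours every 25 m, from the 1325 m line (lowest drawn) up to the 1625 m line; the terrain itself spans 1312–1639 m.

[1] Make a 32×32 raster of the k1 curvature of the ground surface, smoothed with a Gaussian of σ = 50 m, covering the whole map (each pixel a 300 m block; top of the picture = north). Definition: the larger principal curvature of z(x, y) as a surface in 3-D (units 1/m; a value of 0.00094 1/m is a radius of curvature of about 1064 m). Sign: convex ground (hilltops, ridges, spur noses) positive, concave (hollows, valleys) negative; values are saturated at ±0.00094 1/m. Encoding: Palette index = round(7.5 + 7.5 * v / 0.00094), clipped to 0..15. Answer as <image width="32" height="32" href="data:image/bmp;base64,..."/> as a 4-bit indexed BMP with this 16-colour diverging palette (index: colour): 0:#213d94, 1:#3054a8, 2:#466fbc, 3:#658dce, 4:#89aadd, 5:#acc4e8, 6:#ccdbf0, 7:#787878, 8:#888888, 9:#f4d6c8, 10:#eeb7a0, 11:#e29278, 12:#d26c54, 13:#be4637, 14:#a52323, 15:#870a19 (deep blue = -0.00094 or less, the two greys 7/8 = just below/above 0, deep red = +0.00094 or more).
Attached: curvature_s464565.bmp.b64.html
<image width="32" height="32" href="data:image/bmp;base64,Qk12AgAAAAAAAHYAAAAoAAAAIAAAACAAAAABAAQAAAAAAAACAAATCwAAEwsAABAAAAAAAAAAlD0hAKhUMAC8b0YAzo1lAN2qiQDoxKwA8NvMAHh4eACIiIgAyNb0AKC37gB4kuIAVGzSADdGvgAjI6UAGQqHAKqJipiKrIl2fN+nh6qrd6mJq5ioiteZp6t9ymftj8qXi9uXepzYvOm5ma3L+Hn3eY2piqrfer7Mupmq6qpl2Zi6iI243427mYm5mJ6b2+mriavdyq+cyG3/+od82I36qJrMqYh8u7m/p4+rh+mInbiZiHi6ise6moiaz5i7iXq5mHeJuoq4uph3iom4qomKuJioeLiKp3iIiIl5x8iInrub3MupnbiZmamHeLq4mLvJu5iJmt2rh5iZh3etianIppiImseO3HeoiIeL3Kmrual5iLyX//+rh4h4zqmIqKnrqIfZn/dc+IaKi8h5ipqYmpmG2PyZef2ZeLqIial5iriIzN/Ym3i/mZq5moiYeIjMiK7duK7om6icypiuypiYm7zLaP/WqbmtyqeYmK2ImZuJeIhst4l4mbzLmsma2YqKiYunqdiLvdpomLmL177JeYnIiXi6eJq6i+p6yb2H7tqIiJq5fpmaes3Fa9mN6oiLmYic7/+7zf7Kyv26ib282Iis3I38l4h3+827yImpvN2Im7eL+GmZmezLaOd5mZmLdpx2d/6YmInM7JjoeJibl4nah3fZqImYdNuZ2oeHrKm7mJeH2Kz7rL76iNmImtqaiIiXh8nbdorLqHnoaJzbmoiJiJi5uHeal+ifzIeae3iZl4iHmomIl63/+XnbuHi5"/>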